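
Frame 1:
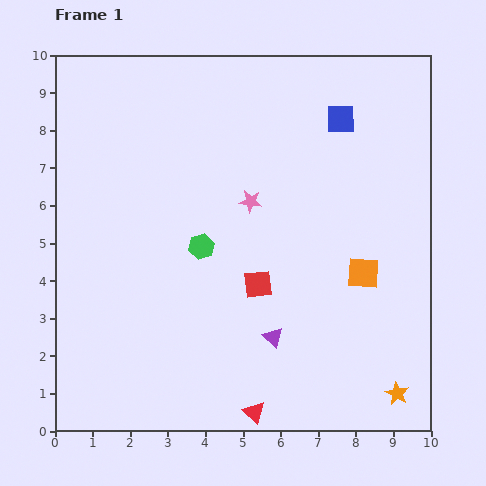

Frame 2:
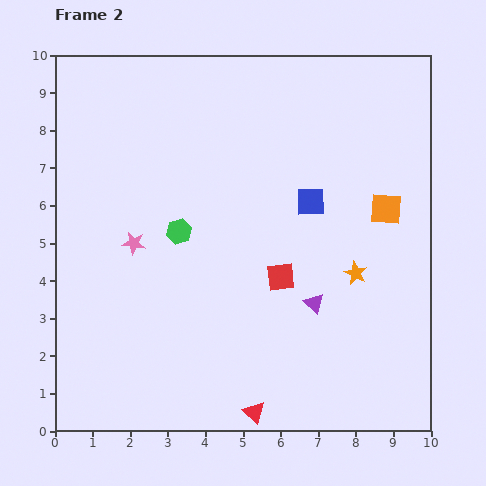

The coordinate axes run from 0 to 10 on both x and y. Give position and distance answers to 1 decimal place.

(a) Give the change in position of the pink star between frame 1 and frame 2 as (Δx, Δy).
(-3.1, -1.1)

The pink star was at (5.2, 6.1) in frame 1 and (2.1, 5.0) in frame 2.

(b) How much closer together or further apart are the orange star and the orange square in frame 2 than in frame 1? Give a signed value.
-1.4

Distance in frame 1: 3.3. Distance in frame 2: 1.9.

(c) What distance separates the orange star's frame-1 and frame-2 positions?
3.4

The orange star moved from (9.1, 1.0) to (8.0, 4.2), a distance of √(1.1² + 3.2²) ≈ 3.4.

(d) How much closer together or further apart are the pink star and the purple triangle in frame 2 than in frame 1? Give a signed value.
+1.5

Distance in frame 1: 3.6. Distance in frame 2: 5.1.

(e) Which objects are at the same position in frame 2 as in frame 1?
the red triangle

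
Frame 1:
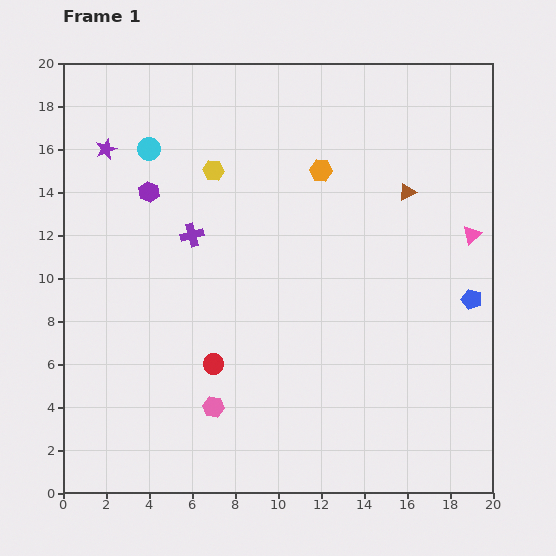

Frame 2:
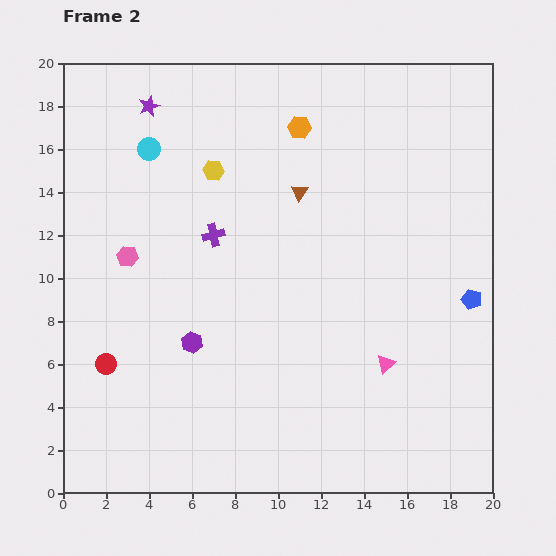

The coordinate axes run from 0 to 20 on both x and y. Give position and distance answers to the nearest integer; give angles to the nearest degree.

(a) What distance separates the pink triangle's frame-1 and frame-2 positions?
7

The pink triangle moved from (19, 12) to (15, 6), a distance of √(4² + 6²) ≈ 7.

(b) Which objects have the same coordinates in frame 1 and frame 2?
the cyan circle, the blue pentagon, the yellow hexagon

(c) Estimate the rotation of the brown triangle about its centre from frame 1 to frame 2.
26° counter-clockwise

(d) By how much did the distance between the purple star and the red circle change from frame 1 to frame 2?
+1

Distance in frame 1: 11. Distance in frame 2: 12.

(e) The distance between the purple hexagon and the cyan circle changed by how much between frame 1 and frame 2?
+7

Distance in frame 1: 2. Distance in frame 2: 9.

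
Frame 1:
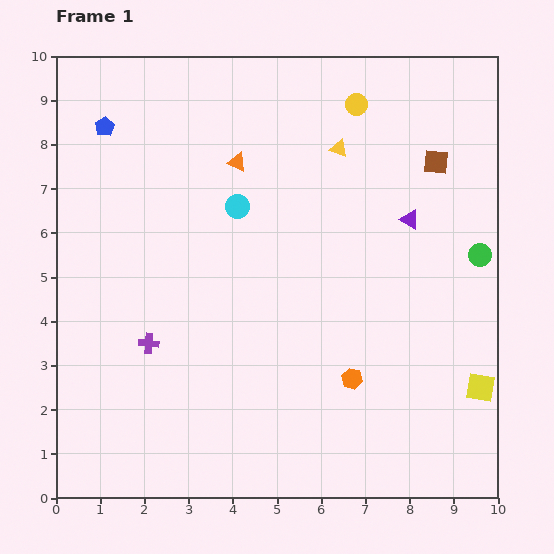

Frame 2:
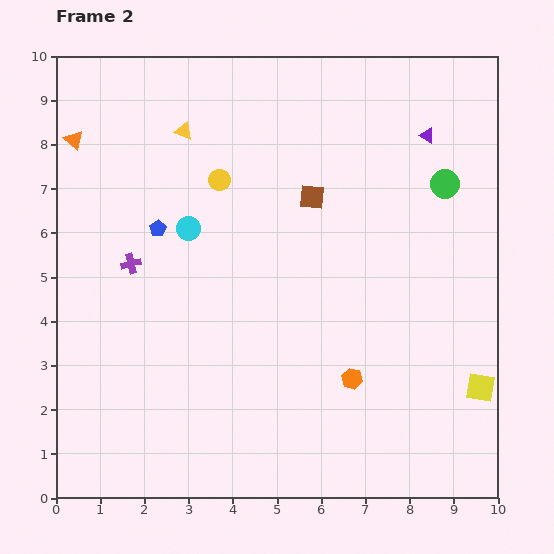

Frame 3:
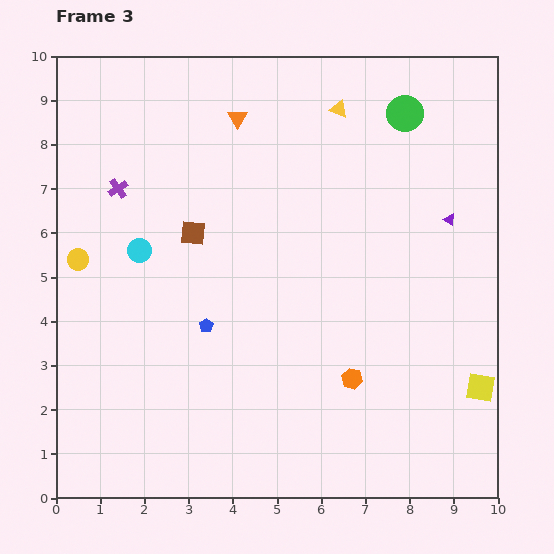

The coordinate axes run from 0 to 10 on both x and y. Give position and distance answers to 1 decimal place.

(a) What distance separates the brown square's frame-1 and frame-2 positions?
2.9

The brown square moved from (8.6, 7.6) to (5.8, 6.8), a distance of √(2.8² + 0.8²) ≈ 2.9.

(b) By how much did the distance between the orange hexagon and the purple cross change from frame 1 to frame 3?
+2.1

Distance in frame 1: 4.7. Distance in frame 3: 6.8.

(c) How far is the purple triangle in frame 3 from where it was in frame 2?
2.0

The purple triangle moved from (8.4, 8.2) to (8.9, 6.3), a distance of √(0.5² + 1.9²) ≈ 2.0.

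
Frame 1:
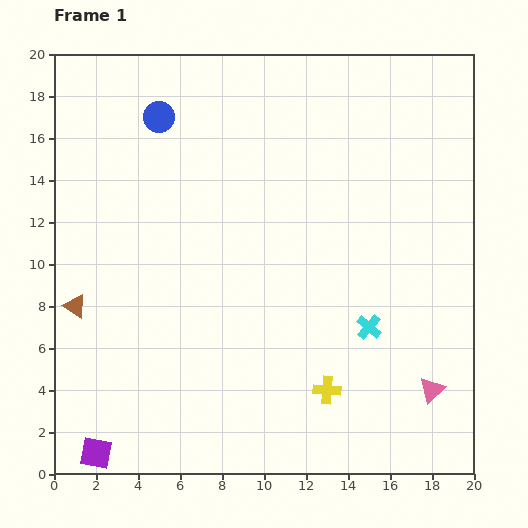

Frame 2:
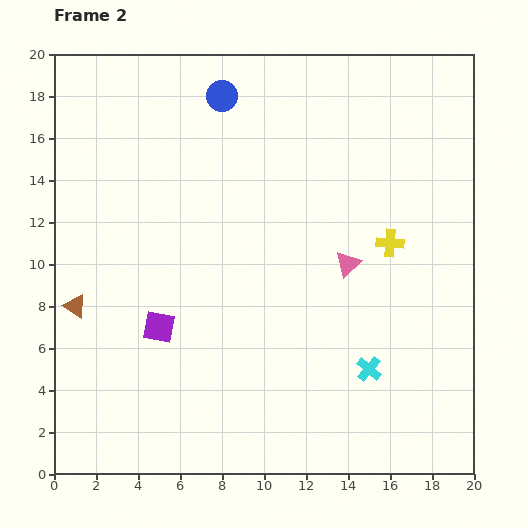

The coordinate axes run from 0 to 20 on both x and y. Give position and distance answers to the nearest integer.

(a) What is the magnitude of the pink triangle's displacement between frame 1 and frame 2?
7

The pink triangle moved from (18, 4) to (14, 10), a distance of √(4² + 6²) ≈ 7.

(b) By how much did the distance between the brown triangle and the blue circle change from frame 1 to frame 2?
+2

Distance in frame 1: 10. Distance in frame 2: 12.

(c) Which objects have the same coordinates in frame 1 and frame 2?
the brown triangle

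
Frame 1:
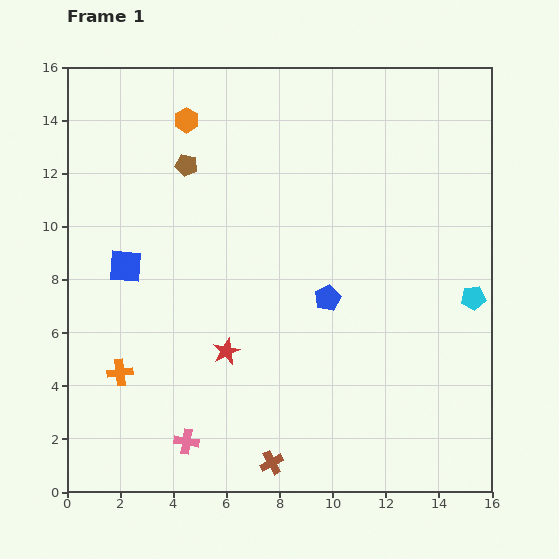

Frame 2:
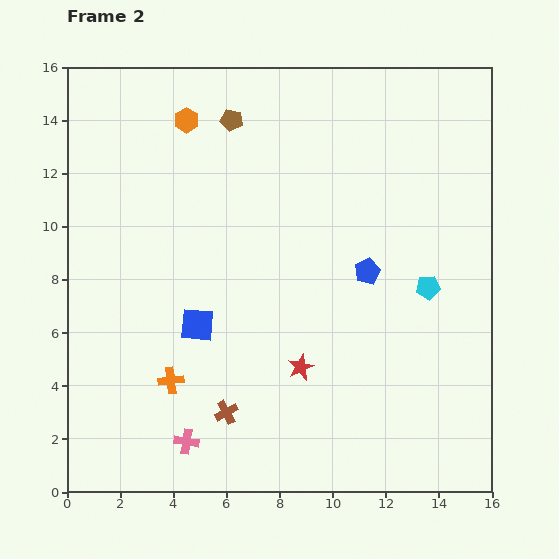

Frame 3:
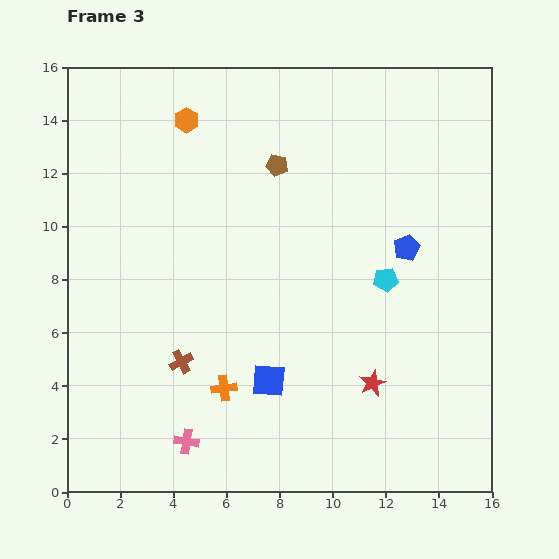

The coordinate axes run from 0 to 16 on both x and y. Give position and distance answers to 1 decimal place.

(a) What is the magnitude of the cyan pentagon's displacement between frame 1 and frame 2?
1.7

The cyan pentagon moved from (15.3, 7.3) to (13.6, 7.7), a distance of √(1.7² + 0.4²) ≈ 1.7.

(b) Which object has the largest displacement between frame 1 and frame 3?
the blue square

(moved 6.9; next 5.6)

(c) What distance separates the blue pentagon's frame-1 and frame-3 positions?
3.6

The blue pentagon moved from (9.8, 7.3) to (12.8, 9.2), a distance of √(3.0² + 1.9²) ≈ 3.6.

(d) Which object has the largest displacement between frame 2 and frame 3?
the blue square

(moved 3.4; next 2.8)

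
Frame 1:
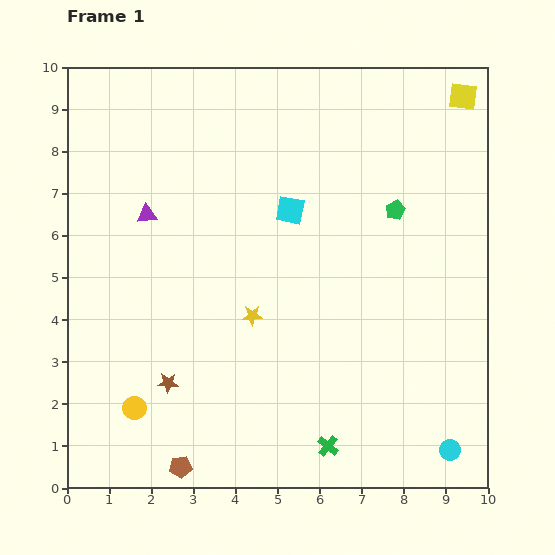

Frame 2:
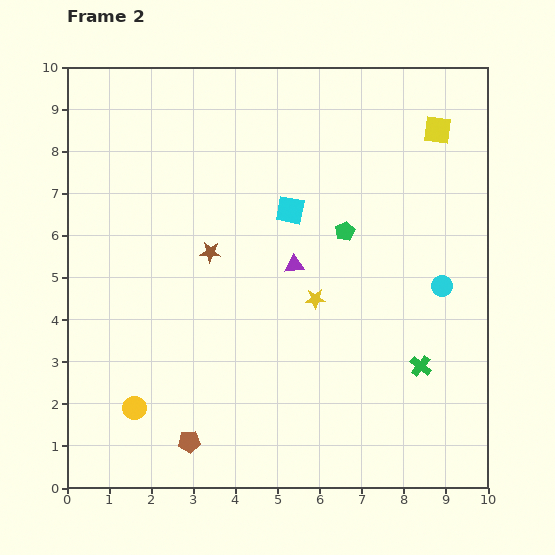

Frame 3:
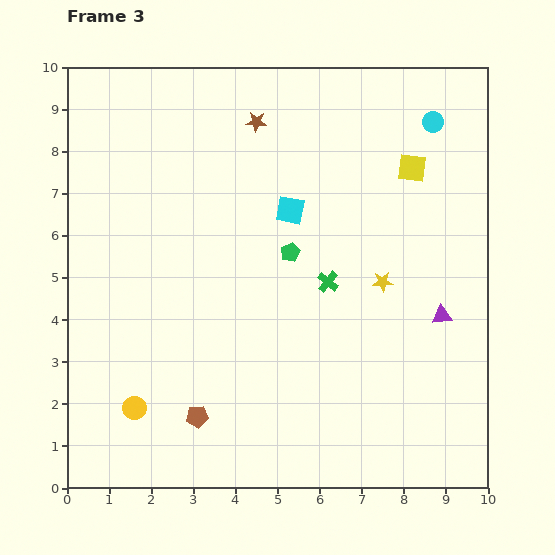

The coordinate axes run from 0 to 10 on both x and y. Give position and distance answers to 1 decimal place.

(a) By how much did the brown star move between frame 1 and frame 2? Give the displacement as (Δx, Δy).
(1.0, 3.1)

The brown star was at (2.4, 2.5) in frame 1 and (3.4, 5.6) in frame 2.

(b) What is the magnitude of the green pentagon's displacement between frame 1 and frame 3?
2.7

The green pentagon moved from (7.8, 6.6) to (5.3, 5.6), a distance of √(2.5² + 1.0²) ≈ 2.7.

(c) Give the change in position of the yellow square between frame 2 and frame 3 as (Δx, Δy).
(-0.6, -0.9)

The yellow square was at (8.8, 8.5) in frame 2 and (8.2, 7.6) in frame 3.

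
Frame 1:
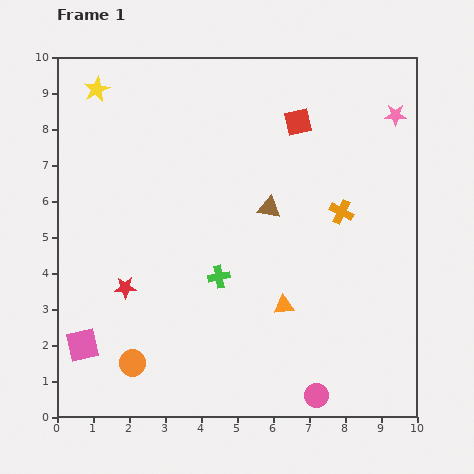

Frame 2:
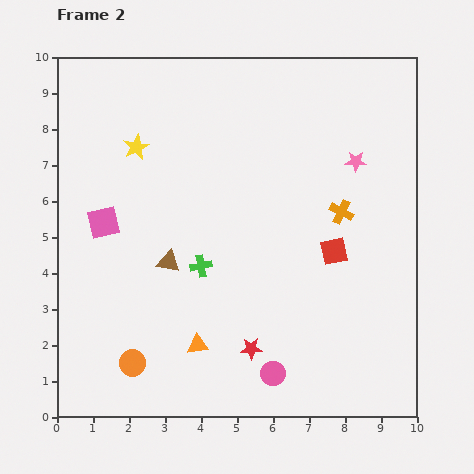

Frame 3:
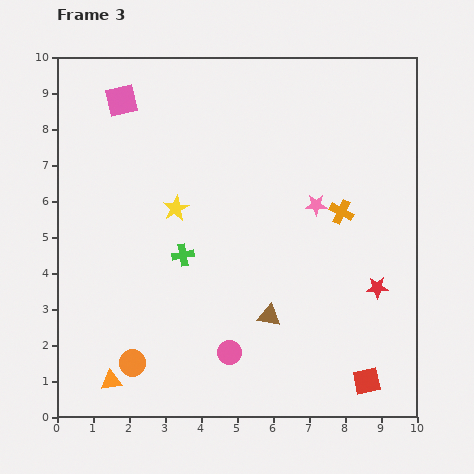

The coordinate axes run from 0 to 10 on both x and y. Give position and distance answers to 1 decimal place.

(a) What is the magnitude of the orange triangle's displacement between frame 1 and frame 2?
2.6

The orange triangle moved from (6.3, 3.1) to (3.9, 2.0), a distance of √(2.4² + 1.1²) ≈ 2.6.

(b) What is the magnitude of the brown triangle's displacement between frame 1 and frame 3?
3.0

The brown triangle moved from (5.9, 5.8) to (5.9, 2.8), a distance of √(0.0² + 3.0²) ≈ 3.0.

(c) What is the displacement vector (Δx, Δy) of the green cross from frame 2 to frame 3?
(-0.5, 0.3)

The green cross was at (4.0, 4.2) in frame 2 and (3.5, 4.5) in frame 3.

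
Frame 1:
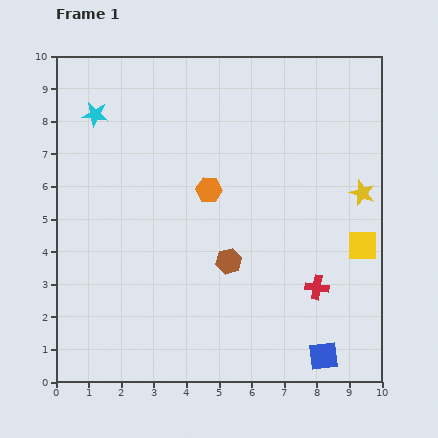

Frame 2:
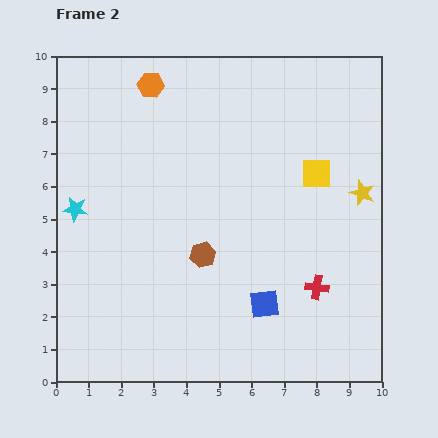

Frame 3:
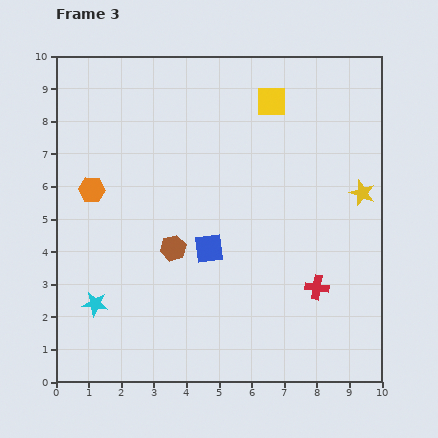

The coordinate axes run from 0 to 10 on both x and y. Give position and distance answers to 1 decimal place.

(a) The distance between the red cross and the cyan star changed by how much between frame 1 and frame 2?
-0.8

Distance in frame 1: 8.6. Distance in frame 2: 7.8.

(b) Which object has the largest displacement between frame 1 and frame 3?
the cyan star

(moved 5.8; next 5.2)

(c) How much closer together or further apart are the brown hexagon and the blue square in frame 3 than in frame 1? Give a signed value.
-3.0

Distance in frame 1: 4.1. Distance in frame 3: 1.1.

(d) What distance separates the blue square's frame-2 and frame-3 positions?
2.4

The blue square moved from (6.4, 2.4) to (4.7, 4.1), a distance of √(1.7² + 1.7²) ≈ 2.4.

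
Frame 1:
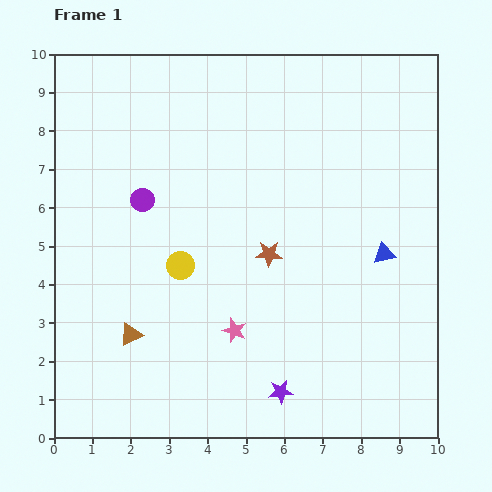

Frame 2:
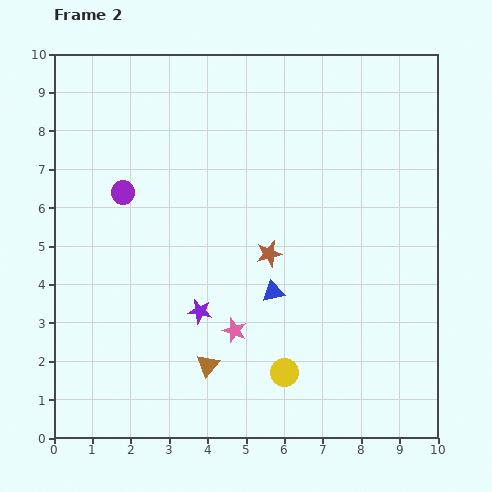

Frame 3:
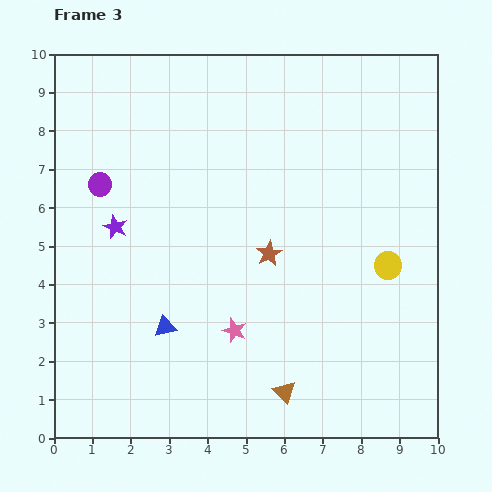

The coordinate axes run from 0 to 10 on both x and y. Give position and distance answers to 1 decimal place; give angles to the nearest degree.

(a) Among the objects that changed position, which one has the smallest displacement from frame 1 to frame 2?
the purple circle

(moved 0.5)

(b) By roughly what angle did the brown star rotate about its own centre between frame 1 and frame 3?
31° counter-clockwise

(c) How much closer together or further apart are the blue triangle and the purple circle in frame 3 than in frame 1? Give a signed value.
-2.4

Distance in frame 1: 6.5. Distance in frame 3: 4.1.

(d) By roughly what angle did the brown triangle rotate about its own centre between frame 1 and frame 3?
48° counter-clockwise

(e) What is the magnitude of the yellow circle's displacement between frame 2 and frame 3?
3.9

The yellow circle moved from (6.0, 1.7) to (8.7, 4.5), a distance of √(2.7² + 2.8²) ≈ 3.9.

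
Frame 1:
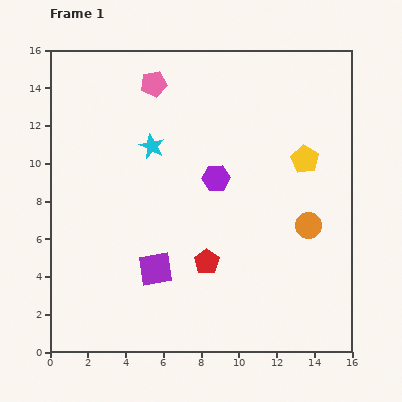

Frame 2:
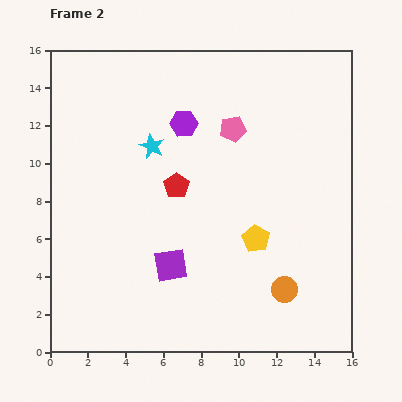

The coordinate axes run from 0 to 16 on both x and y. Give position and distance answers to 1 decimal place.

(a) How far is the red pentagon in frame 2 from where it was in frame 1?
4.3

The red pentagon moved from (8.3, 4.8) to (6.7, 8.8), a distance of √(1.6² + 4.0²) ≈ 4.3.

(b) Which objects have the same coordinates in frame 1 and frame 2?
the cyan star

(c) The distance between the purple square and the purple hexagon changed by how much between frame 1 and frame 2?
+1.7

Distance in frame 1: 5.8. Distance in frame 2: 7.5.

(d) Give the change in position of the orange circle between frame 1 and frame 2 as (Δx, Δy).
(-1.3, -3.4)

The orange circle was at (13.7, 6.7) in frame 1 and (12.4, 3.3) in frame 2.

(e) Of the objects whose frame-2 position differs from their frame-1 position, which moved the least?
the purple square

(moved 0.8)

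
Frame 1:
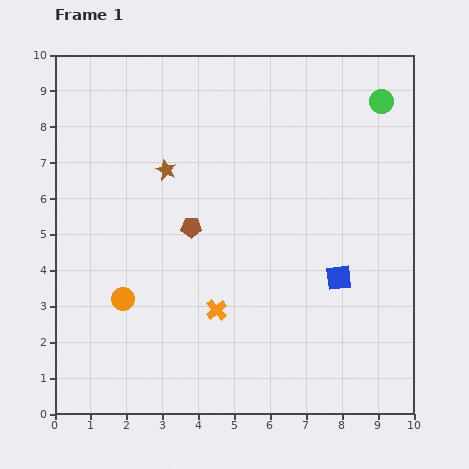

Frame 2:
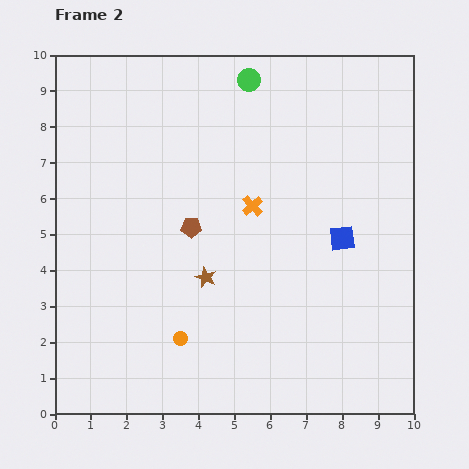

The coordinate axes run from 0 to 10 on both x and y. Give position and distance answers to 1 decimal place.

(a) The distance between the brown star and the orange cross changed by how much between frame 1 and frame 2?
-1.7

Distance in frame 1: 4.1. Distance in frame 2: 2.4.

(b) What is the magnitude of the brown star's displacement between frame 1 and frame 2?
3.2

The brown star moved from (3.1, 6.8) to (4.2, 3.8), a distance of √(1.1² + 3.0²) ≈ 3.2.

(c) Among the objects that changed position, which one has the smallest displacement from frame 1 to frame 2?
the blue square

(moved 1.1)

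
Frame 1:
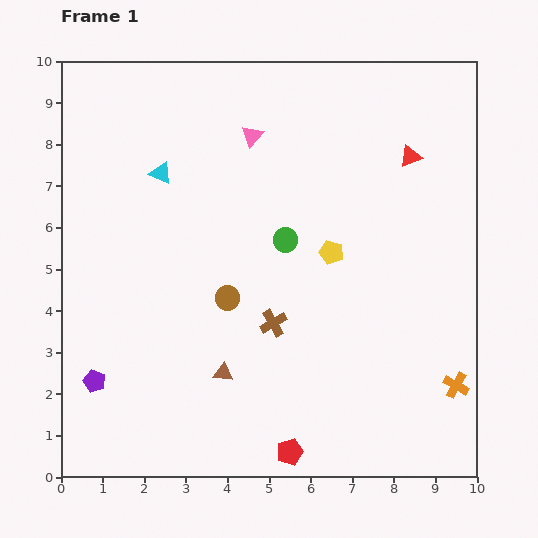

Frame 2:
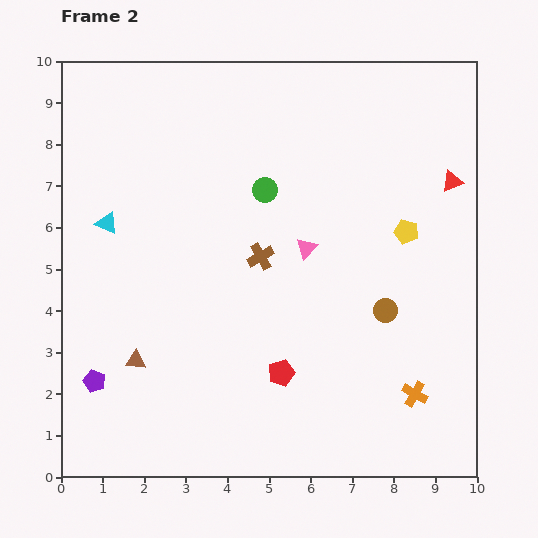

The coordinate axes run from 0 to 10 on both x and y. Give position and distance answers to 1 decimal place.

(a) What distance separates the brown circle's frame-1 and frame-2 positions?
3.8

The brown circle moved from (4.0, 4.3) to (7.8, 4.0), a distance of √(3.8² + 0.3²) ≈ 3.8.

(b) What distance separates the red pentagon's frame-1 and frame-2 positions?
1.9

The red pentagon moved from (5.5, 0.6) to (5.3, 2.5), a distance of √(0.2² + 1.9²) ≈ 1.9.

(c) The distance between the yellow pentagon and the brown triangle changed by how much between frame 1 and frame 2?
+3.3

Distance in frame 1: 3.9. Distance in frame 2: 7.2.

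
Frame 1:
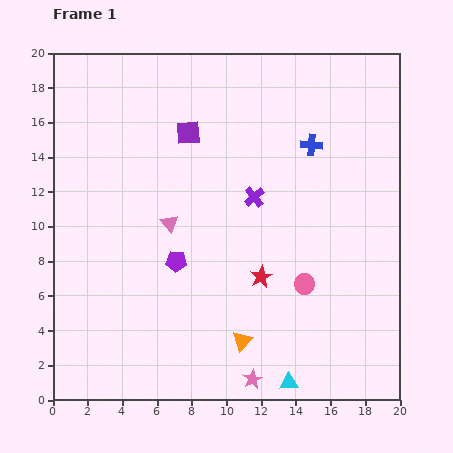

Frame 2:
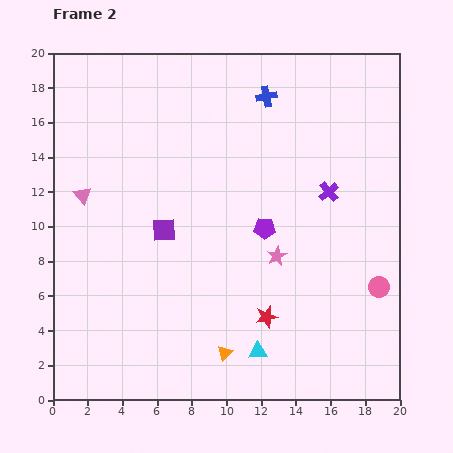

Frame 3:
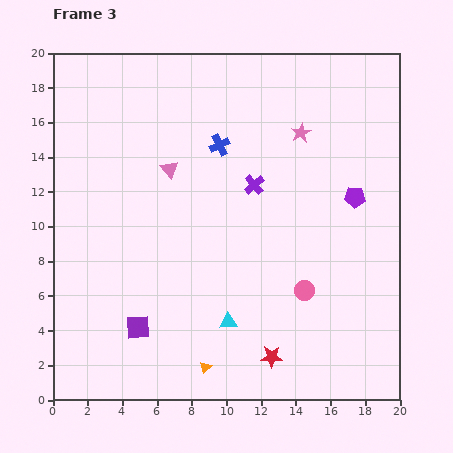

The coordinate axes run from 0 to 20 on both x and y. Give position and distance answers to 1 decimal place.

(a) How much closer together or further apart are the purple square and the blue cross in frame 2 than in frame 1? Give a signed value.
+2.6

Distance in frame 1: 7.1. Distance in frame 2: 9.7.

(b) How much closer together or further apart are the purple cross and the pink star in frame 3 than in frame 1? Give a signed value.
-6.5

Distance in frame 1: 10.5. Distance in frame 3: 4.0.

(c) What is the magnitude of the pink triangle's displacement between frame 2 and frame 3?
5.2

The pink triangle moved from (1.7, 11.8) to (6.7, 13.3), a distance of √(5.0² + 1.5²) ≈ 5.2.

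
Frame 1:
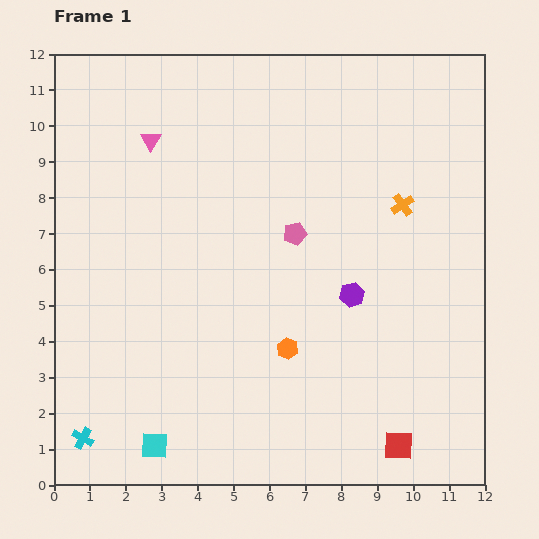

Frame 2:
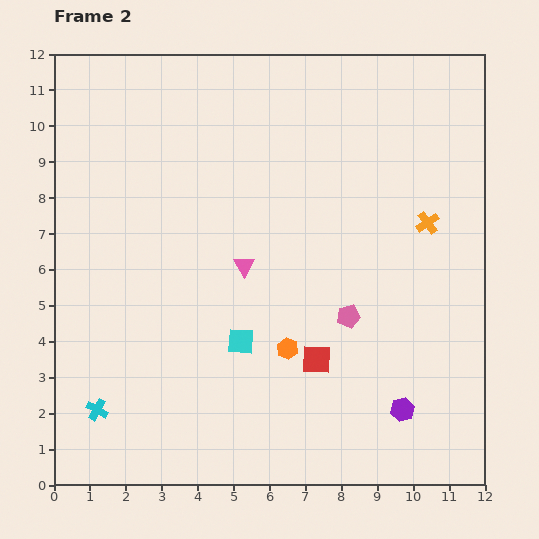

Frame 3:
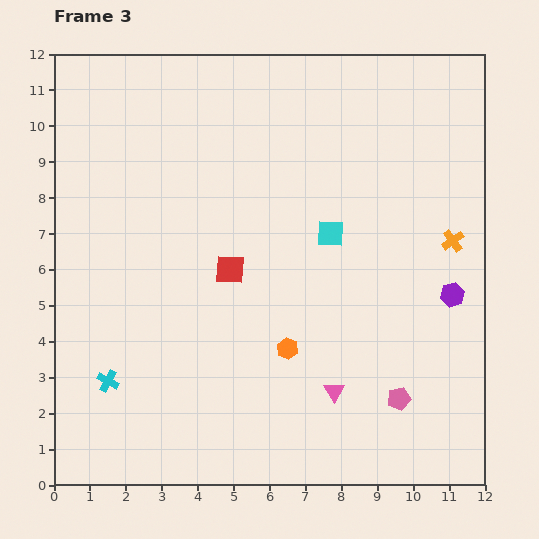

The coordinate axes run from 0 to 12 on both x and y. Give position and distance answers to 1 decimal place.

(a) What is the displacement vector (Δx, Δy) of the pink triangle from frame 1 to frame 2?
(2.6, -3.5)

The pink triangle was at (2.7, 9.6) in frame 1 and (5.3, 6.1) in frame 2.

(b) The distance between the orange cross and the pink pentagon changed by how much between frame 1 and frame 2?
+0.3

Distance in frame 1: 3.1. Distance in frame 2: 3.4.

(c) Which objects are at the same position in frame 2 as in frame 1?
the orange hexagon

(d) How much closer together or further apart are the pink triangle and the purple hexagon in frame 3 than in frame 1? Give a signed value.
-2.8

Distance in frame 1: 7.1. Distance in frame 3: 4.3.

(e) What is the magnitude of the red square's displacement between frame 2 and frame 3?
3.5

The red square moved from (7.3, 3.5) to (4.9, 6.0), a distance of √(2.4² + 2.5²) ≈ 3.5.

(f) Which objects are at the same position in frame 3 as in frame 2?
the orange hexagon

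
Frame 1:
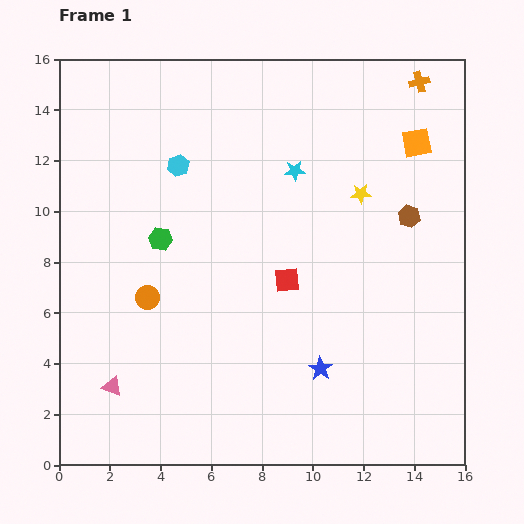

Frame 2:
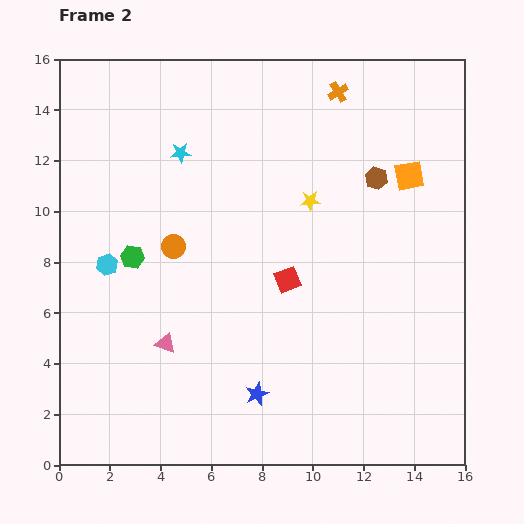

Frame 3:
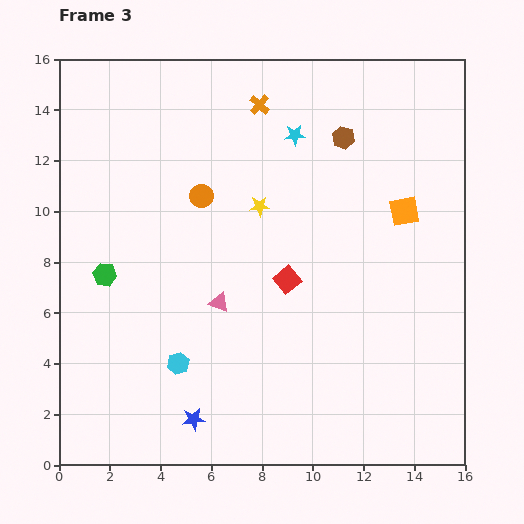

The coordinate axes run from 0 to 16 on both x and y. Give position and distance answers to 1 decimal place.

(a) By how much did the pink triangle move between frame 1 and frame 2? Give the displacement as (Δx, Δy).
(2.1, 1.7)

The pink triangle was at (2.1, 3.1) in frame 1 and (4.2, 4.8) in frame 2.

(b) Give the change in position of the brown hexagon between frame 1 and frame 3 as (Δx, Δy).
(-2.6, 3.1)

The brown hexagon was at (13.8, 9.8) in frame 1 and (11.2, 12.9) in frame 3.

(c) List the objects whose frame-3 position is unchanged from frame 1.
the red square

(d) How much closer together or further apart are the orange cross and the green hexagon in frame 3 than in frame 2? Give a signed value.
-1.3

Distance in frame 2: 10.4. Distance in frame 3: 9.1.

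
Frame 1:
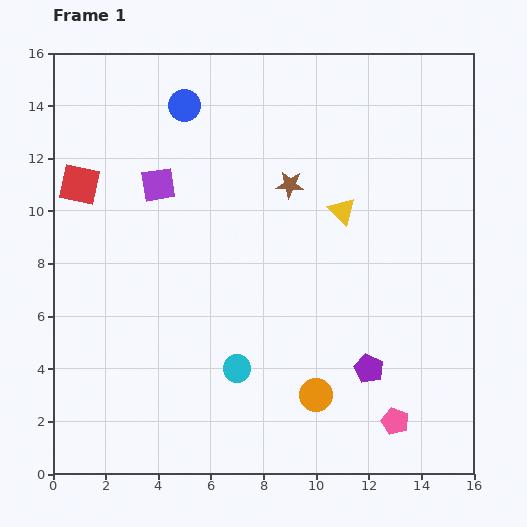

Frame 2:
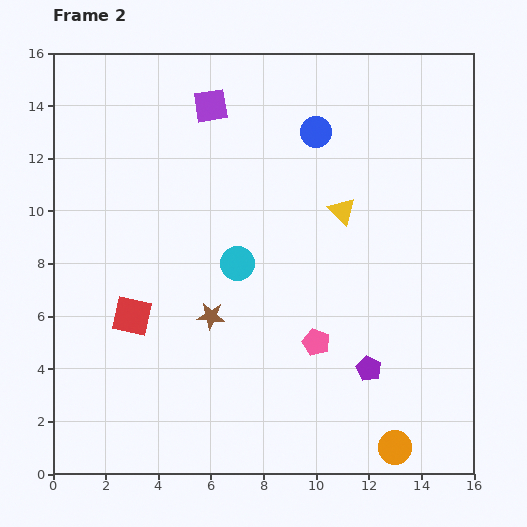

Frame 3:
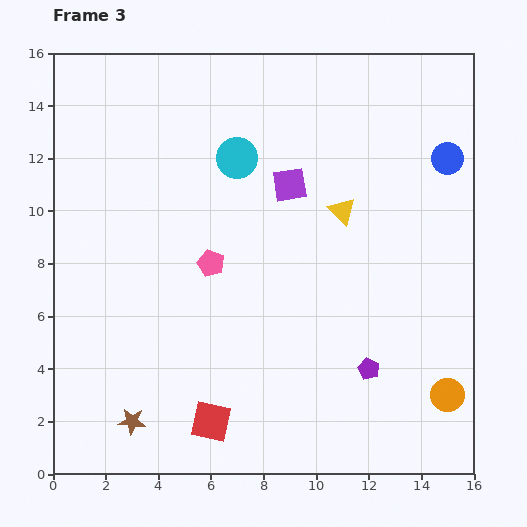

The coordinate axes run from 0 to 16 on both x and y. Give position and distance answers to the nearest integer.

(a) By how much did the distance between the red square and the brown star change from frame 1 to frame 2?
-5

Distance in frame 1: 8. Distance in frame 2: 3.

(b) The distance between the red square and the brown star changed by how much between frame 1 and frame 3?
-5

Distance in frame 1: 8. Distance in frame 3: 3.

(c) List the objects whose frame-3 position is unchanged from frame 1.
the purple pentagon, the yellow triangle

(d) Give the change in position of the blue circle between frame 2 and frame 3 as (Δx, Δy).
(5, -1)

The blue circle was at (10, 13) in frame 2 and (15, 12) in frame 3.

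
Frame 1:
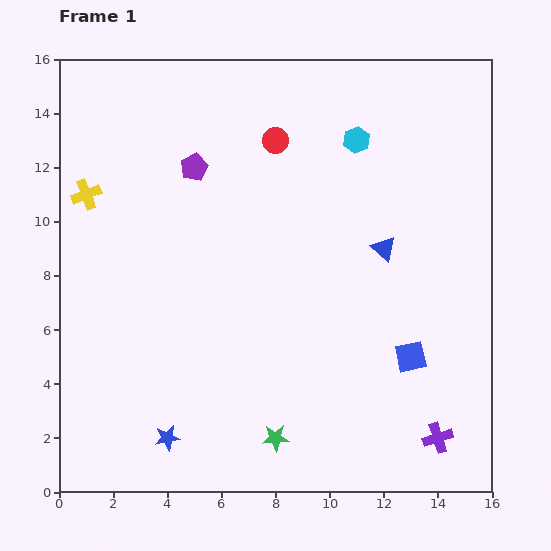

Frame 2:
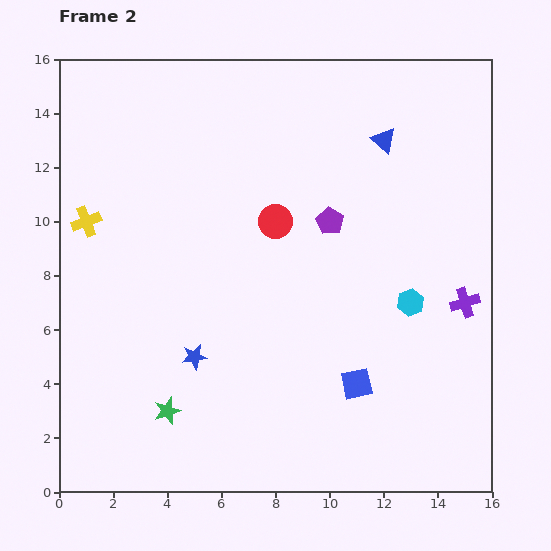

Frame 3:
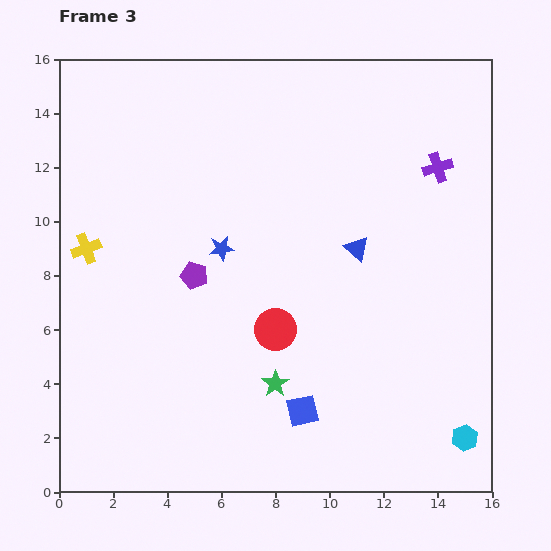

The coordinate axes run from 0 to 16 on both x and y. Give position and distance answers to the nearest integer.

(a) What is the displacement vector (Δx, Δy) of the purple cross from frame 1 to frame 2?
(1, 5)

The purple cross was at (14, 2) in frame 1 and (15, 7) in frame 2.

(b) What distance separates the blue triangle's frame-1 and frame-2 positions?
4

The blue triangle moved from (12, 9) to (12, 13), a distance of √(0² + 4²) ≈ 4.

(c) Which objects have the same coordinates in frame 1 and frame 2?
none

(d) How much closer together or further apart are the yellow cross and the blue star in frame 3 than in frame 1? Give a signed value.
-4

Distance in frame 1: 9. Distance in frame 3: 5.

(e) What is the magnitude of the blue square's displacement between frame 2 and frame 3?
2

The blue square moved from (11, 4) to (9, 3), a distance of √(2² + 1²) ≈ 2.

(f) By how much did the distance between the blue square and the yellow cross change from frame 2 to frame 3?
-2

Distance in frame 2: 12. Distance in frame 3: 10.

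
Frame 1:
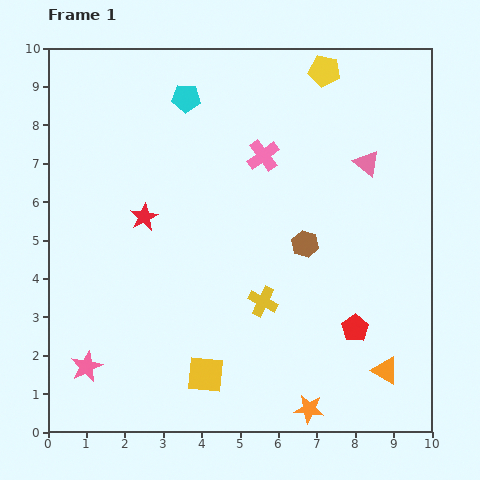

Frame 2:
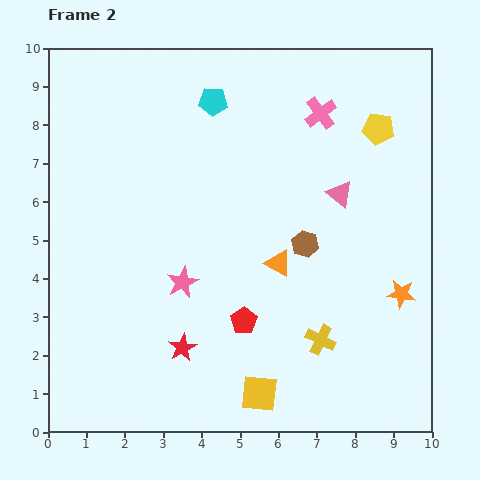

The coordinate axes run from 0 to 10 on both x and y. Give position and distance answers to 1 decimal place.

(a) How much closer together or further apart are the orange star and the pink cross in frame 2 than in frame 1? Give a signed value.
-1.6

Distance in frame 1: 6.7. Distance in frame 2: 5.1.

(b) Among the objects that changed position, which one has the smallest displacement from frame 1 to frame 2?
the cyan pentagon

(moved 0.7)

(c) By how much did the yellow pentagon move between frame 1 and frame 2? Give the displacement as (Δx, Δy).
(1.4, -1.5)

The yellow pentagon was at (7.2, 9.4) in frame 1 and (8.6, 7.9) in frame 2.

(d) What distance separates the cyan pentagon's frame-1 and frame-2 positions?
0.7

The cyan pentagon moved from (3.6, 8.7) to (4.3, 8.6), a distance of √(0.7² + 0.1²) ≈ 0.7.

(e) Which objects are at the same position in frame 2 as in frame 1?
the brown hexagon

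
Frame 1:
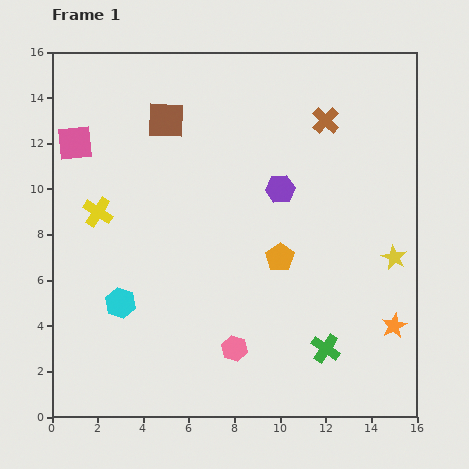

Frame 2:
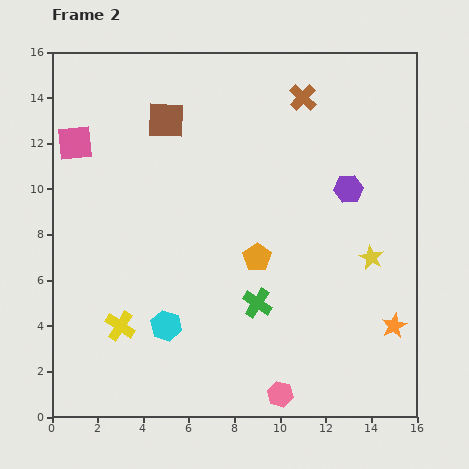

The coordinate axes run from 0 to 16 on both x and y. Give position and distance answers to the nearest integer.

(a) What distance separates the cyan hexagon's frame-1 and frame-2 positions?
2

The cyan hexagon moved from (3, 5) to (5, 4), a distance of √(2² + 1²) ≈ 2.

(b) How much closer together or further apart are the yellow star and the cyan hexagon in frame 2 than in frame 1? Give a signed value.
-3

Distance in frame 1: 12. Distance in frame 2: 9.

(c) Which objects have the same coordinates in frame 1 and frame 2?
the brown square, the pink square, the orange star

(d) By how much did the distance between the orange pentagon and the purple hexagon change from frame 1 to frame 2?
+2

Distance in frame 1: 3. Distance in frame 2: 5.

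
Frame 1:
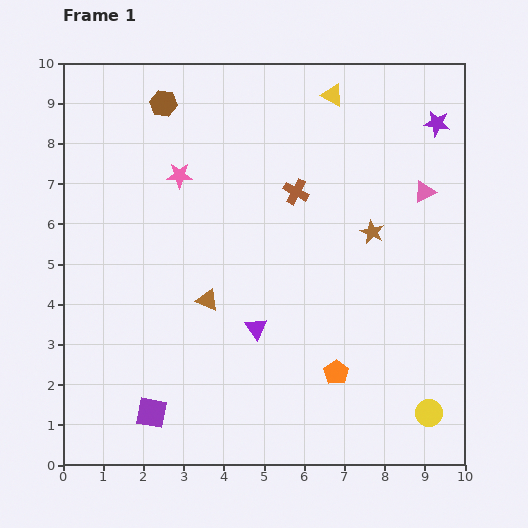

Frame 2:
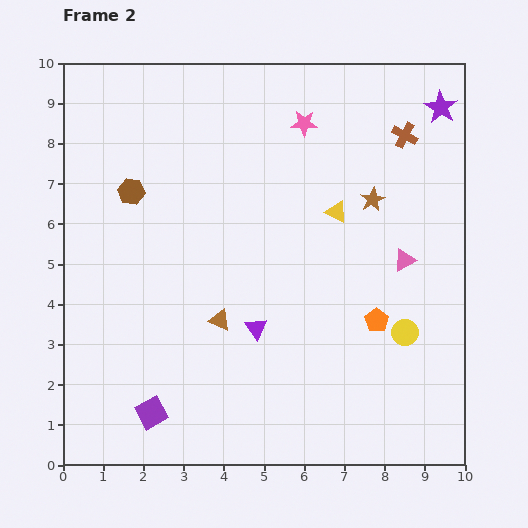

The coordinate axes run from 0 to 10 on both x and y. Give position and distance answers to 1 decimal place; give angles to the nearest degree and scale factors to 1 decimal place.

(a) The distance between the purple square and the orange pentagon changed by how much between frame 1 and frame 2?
+1.4

Distance in frame 1: 4.7. Distance in frame 2: 6.1.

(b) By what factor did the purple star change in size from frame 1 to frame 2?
1.3×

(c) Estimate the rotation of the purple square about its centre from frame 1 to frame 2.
38° counter-clockwise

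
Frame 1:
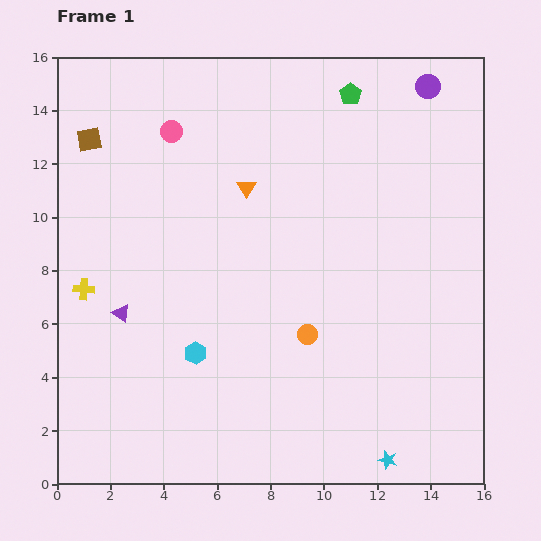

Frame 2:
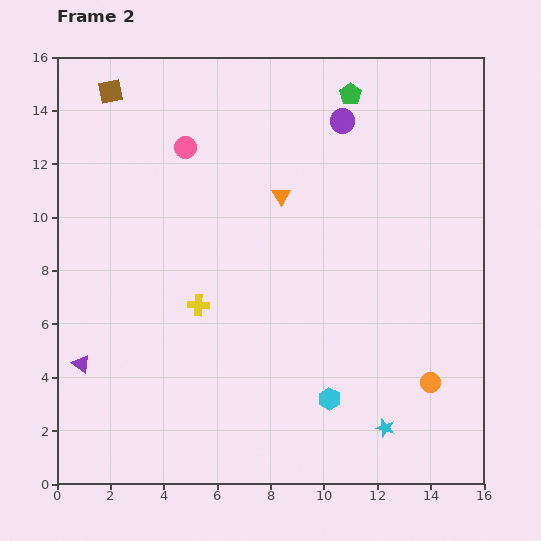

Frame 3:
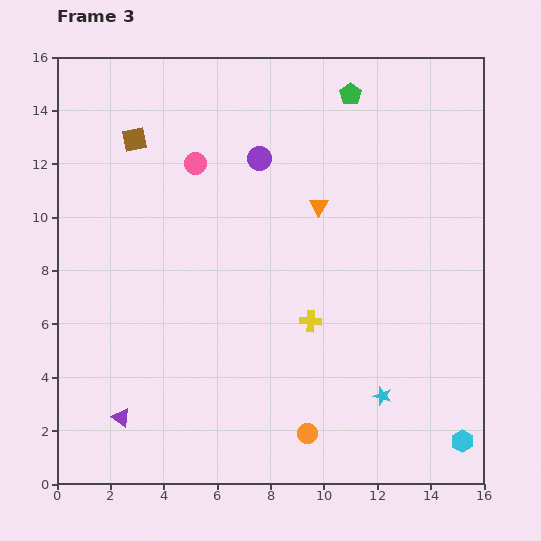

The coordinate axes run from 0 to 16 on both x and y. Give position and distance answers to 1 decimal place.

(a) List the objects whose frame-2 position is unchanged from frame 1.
the green pentagon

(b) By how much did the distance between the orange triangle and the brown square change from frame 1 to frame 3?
+1.1

Distance in frame 1: 6.2. Distance in frame 3: 7.3.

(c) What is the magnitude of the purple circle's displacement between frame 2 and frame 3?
3.4

The purple circle moved from (10.7, 13.6) to (7.6, 12.2), a distance of √(3.1² + 1.4²) ≈ 3.4.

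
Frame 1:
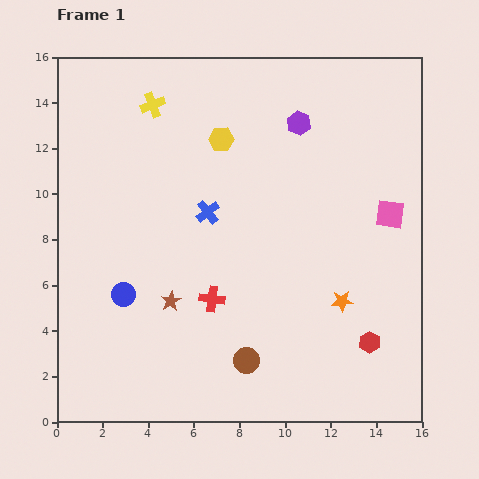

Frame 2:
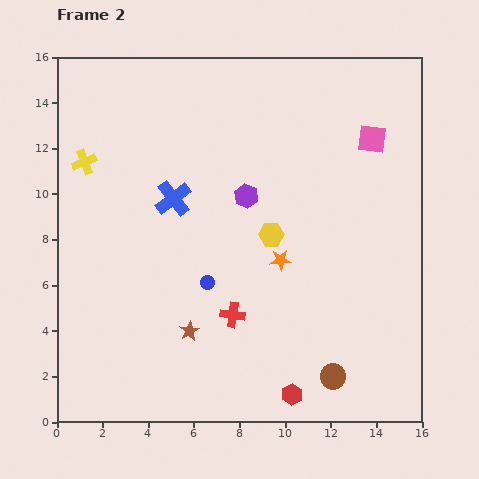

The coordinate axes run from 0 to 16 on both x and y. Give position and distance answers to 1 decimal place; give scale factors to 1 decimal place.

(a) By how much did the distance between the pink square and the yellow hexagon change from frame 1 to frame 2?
-2.0

Distance in frame 1: 8.1. Distance in frame 2: 6.1.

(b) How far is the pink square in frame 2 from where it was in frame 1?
3.4

The pink square moved from (14.6, 9.1) to (13.8, 12.4), a distance of √(0.8² + 3.3²) ≈ 3.4.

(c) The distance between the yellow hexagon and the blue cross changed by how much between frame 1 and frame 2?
+1.3

Distance in frame 1: 3.3. Distance in frame 2: 4.6.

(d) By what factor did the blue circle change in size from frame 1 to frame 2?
0.6×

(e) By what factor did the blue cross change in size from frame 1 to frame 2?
1.5×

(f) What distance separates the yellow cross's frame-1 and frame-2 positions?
3.9

The yellow cross moved from (4.2, 13.9) to (1.2, 11.4), a distance of √(3.0² + 2.5²) ≈ 3.9.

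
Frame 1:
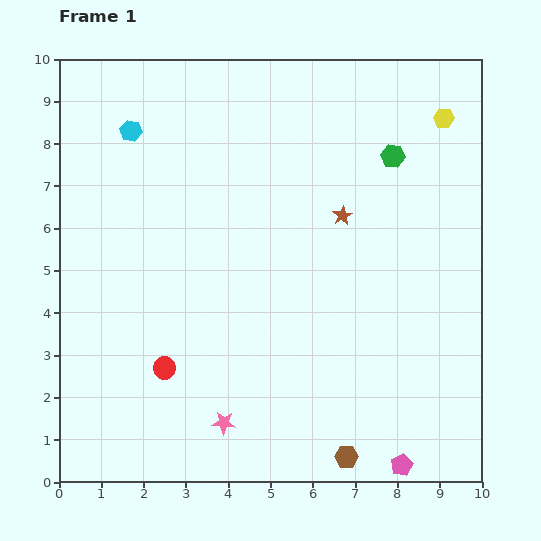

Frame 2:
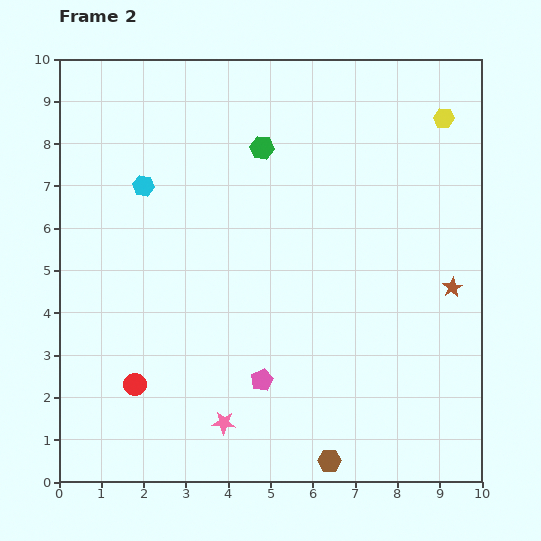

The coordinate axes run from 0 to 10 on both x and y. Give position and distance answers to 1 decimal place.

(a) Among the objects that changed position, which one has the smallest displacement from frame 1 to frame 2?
the brown hexagon

(moved 0.4)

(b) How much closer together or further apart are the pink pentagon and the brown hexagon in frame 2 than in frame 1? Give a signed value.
+1.2

Distance in frame 1: 1.3. Distance in frame 2: 2.5.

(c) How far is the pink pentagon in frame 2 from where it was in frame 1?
3.9

The pink pentagon moved from (8.1, 0.4) to (4.8, 2.4), a distance of √(3.3² + 2.0²) ≈ 3.9.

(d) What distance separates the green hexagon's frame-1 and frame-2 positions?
3.1

The green hexagon moved from (7.9, 7.7) to (4.8, 7.9), a distance of √(3.1² + 0.2²) ≈ 3.1.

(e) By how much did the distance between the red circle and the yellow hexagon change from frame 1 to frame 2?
+0.7

Distance in frame 1: 8.9. Distance in frame 2: 9.6.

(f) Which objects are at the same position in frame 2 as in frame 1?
the pink star, the yellow hexagon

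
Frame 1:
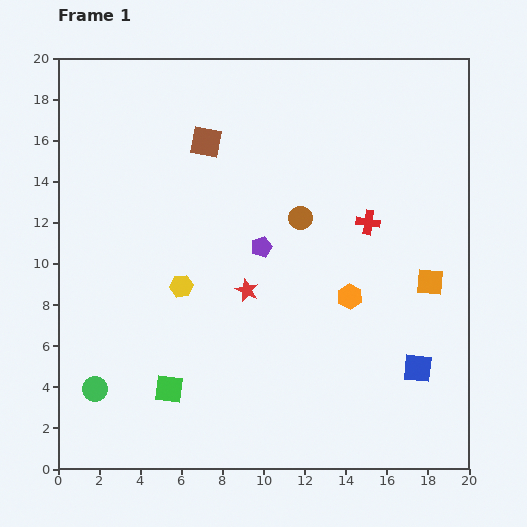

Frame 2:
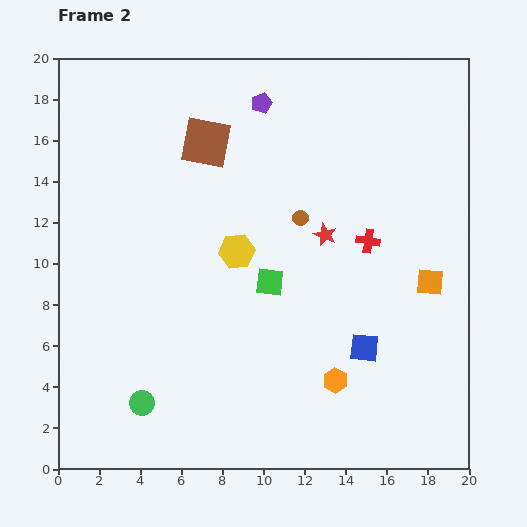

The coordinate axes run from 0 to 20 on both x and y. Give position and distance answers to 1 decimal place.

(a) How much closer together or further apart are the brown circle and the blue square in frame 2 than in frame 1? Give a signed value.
-2.3

Distance in frame 1: 9.3. Distance in frame 2: 7.0.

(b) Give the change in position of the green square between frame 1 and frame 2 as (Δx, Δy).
(4.9, 5.2)

The green square was at (5.4, 3.9) in frame 1 and (10.3, 9.1) in frame 2.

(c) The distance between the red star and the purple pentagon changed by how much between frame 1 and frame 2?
+4.9

Distance in frame 1: 2.2. Distance in frame 2: 7.1.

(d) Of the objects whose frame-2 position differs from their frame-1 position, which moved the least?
the red cross

(moved 0.9)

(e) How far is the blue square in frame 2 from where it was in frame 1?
2.8

The blue square moved from (17.5, 4.9) to (14.9, 5.9), a distance of √(2.6² + 1.0²) ≈ 2.8.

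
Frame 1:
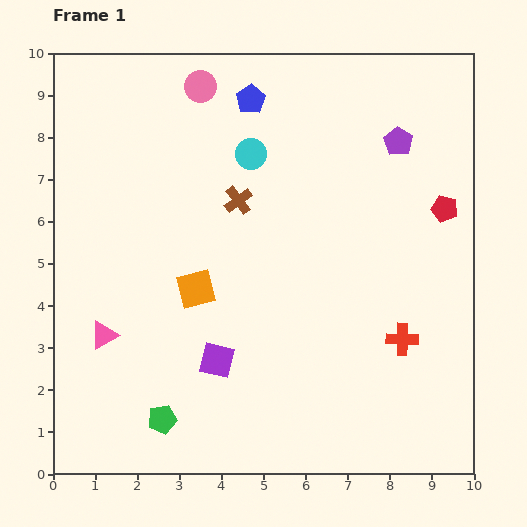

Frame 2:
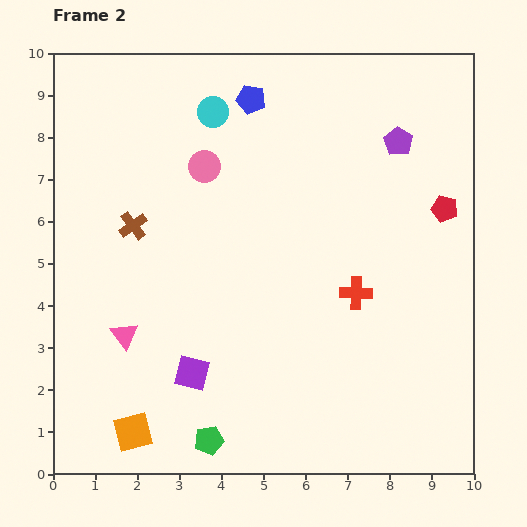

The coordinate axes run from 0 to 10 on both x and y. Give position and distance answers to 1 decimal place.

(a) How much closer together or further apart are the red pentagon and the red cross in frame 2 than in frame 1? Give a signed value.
-0.4

Distance in frame 1: 3.3. Distance in frame 2: 2.9.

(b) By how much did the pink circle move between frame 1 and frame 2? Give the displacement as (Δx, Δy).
(0.1, -1.9)

The pink circle was at (3.5, 9.2) in frame 1 and (3.6, 7.3) in frame 2.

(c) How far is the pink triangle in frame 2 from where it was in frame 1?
0.5

The pink triangle moved from (1.2, 3.3) to (1.7, 3.3), a distance of √(0.5² + 0.0²) ≈ 0.5.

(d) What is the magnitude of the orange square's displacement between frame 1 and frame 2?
3.7

The orange square moved from (3.4, 4.4) to (1.9, 1.0), a distance of √(1.5² + 3.4²) ≈ 3.7.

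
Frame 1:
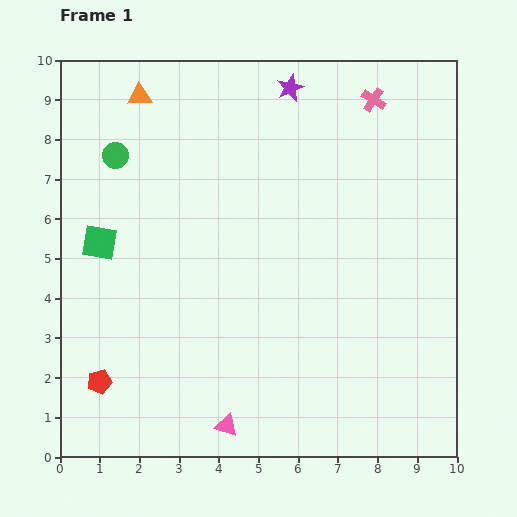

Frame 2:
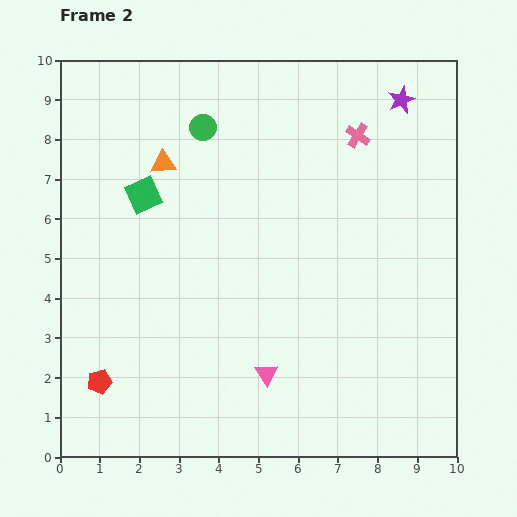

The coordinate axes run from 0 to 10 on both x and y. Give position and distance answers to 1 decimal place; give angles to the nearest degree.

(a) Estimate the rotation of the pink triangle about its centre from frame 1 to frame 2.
39° clockwise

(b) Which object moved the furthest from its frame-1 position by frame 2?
the purple star

(moved 2.8; next 2.3)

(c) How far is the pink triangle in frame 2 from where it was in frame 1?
1.6

The pink triangle moved from (4.2, 0.8) to (5.2, 2.1), a distance of √(1.0² + 1.3²) ≈ 1.6.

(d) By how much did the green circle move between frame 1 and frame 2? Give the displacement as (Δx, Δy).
(2.2, 0.7)

The green circle was at (1.4, 7.6) in frame 1 and (3.6, 8.3) in frame 2.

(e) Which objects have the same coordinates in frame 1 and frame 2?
the red pentagon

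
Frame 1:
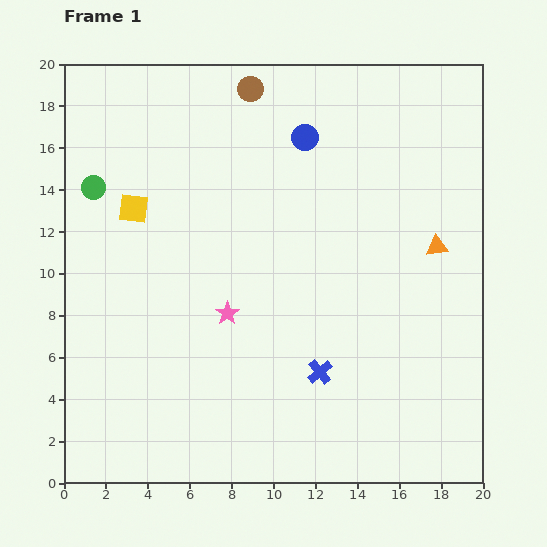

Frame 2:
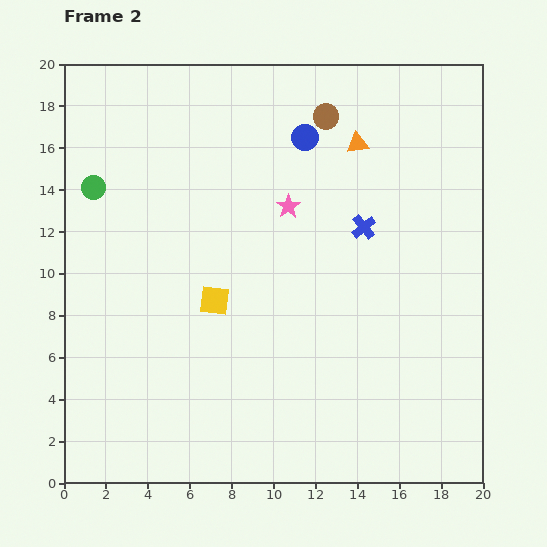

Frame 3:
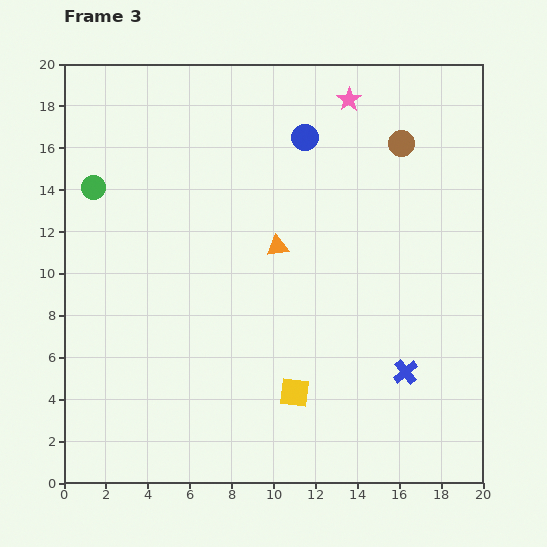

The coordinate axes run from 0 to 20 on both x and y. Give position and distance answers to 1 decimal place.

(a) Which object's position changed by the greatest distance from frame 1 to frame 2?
the blue cross

(moved 7.2; next 6.2)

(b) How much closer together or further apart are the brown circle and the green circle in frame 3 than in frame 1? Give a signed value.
+5.9

Distance in frame 1: 8.9. Distance in frame 3: 14.8.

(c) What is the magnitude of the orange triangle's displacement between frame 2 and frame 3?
6.2

The orange triangle moved from (14.0, 16.2) to (10.2, 11.3), a distance of √(3.8² + 4.9²) ≈ 6.2.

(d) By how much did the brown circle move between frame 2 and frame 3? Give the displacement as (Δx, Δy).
(3.6, -1.3)

The brown circle was at (12.5, 17.5) in frame 2 and (16.1, 16.2) in frame 3.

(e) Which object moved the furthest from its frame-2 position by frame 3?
the blue cross

(moved 7.2; next 6.2)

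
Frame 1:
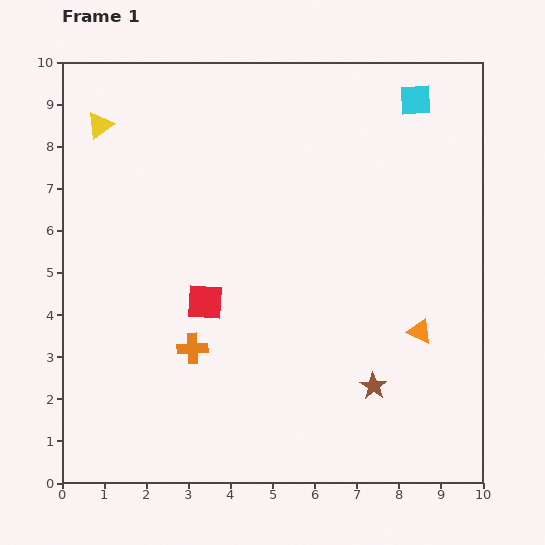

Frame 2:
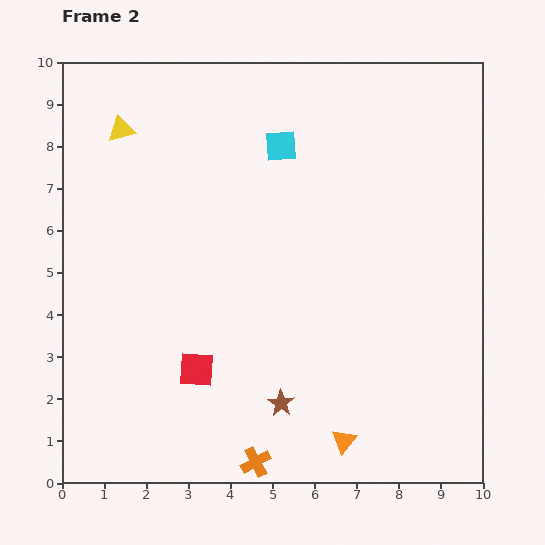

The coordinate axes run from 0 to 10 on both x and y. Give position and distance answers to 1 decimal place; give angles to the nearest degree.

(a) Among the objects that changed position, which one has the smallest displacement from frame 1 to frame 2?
the yellow triangle

(moved 0.5)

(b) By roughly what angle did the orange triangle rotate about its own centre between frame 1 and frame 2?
45° clockwise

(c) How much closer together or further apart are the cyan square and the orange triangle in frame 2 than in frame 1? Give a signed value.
+1.7

Distance in frame 1: 5.5. Distance in frame 2: 7.2.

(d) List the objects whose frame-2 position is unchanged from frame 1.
none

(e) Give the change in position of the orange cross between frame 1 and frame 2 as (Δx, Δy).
(1.5, -2.7)

The orange cross was at (3.1, 3.2) in frame 1 and (4.6, 0.5) in frame 2.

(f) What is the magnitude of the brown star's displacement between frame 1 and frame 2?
2.2

The brown star moved from (7.4, 2.3) to (5.2, 1.9), a distance of √(2.2² + 0.4²) ≈ 2.2.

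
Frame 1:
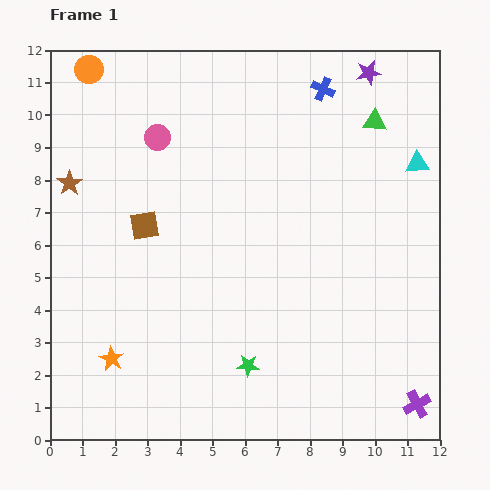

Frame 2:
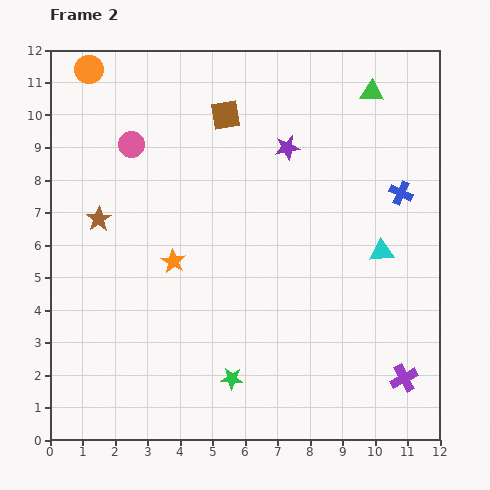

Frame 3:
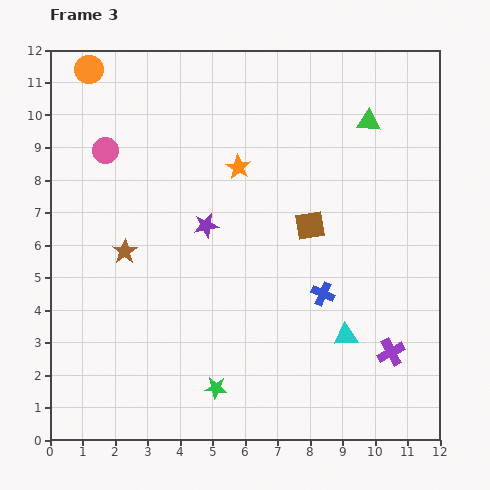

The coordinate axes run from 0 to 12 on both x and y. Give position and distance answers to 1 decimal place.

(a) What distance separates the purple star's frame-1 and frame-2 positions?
3.4

The purple star moved from (9.8, 11.3) to (7.3, 9.0), a distance of √(2.5² + 2.3²) ≈ 3.4.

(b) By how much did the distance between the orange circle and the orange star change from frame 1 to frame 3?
-3.4

Distance in frame 1: 8.9. Distance in frame 3: 5.5.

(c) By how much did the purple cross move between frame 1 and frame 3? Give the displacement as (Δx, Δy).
(-0.8, 1.6)

The purple cross was at (11.3, 1.1) in frame 1 and (10.5, 2.7) in frame 3.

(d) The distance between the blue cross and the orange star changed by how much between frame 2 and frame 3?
-2.6

Distance in frame 2: 7.3. Distance in frame 3: 4.7.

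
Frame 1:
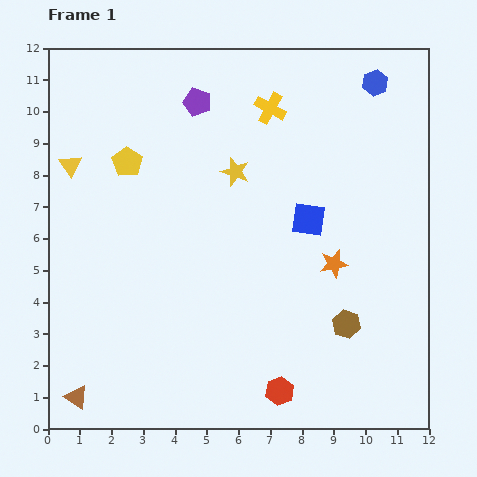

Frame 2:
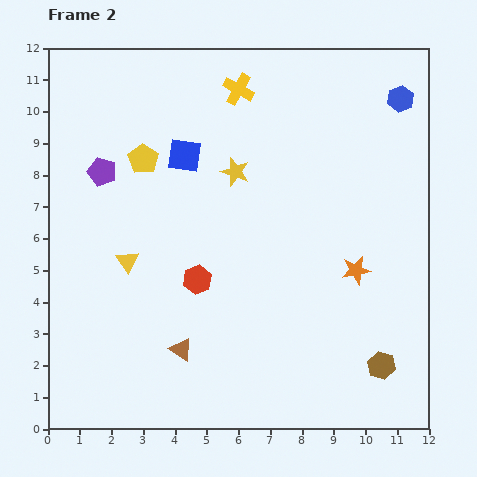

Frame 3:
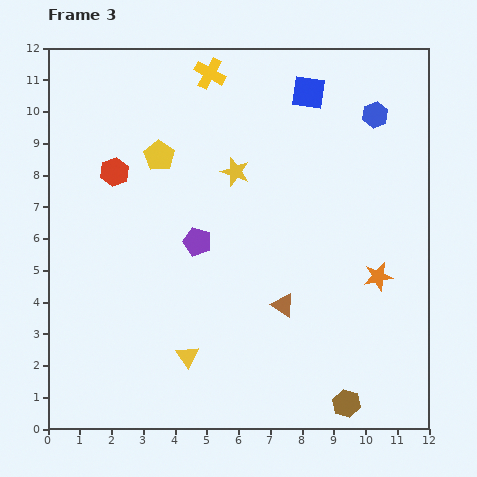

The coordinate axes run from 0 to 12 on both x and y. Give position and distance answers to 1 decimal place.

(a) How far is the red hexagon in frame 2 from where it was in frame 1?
4.4

The red hexagon moved from (7.3, 1.2) to (4.7, 4.7), a distance of √(2.6² + 3.5²) ≈ 4.4.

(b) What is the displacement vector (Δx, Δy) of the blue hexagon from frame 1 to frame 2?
(0.8, -0.5)

The blue hexagon was at (10.3, 10.9) in frame 1 and (11.1, 10.4) in frame 2.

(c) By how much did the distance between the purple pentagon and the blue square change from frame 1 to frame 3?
+0.8

Distance in frame 1: 5.1. Distance in frame 3: 5.9.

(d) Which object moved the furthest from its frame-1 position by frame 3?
the red hexagon

(moved 8.6; next 7.1)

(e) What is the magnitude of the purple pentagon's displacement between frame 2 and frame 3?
3.7

The purple pentagon moved from (1.7, 8.1) to (4.7, 5.9), a distance of √(3.0² + 2.2²) ≈ 3.7.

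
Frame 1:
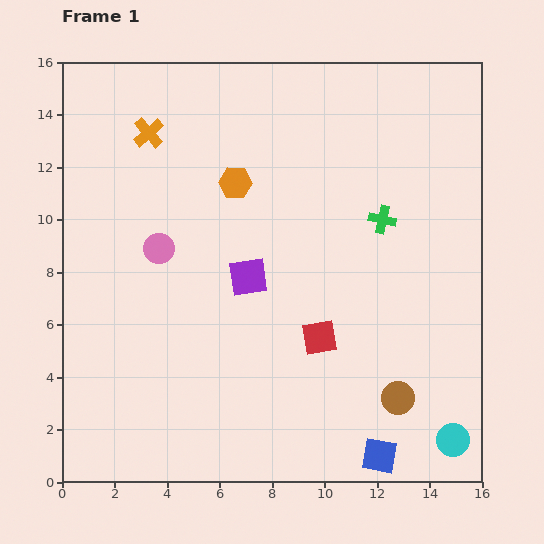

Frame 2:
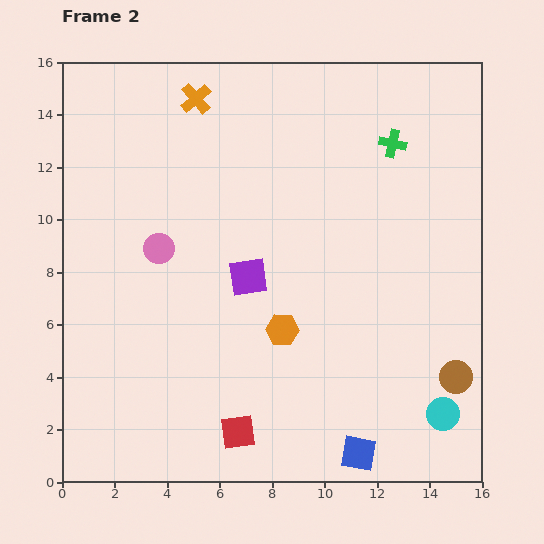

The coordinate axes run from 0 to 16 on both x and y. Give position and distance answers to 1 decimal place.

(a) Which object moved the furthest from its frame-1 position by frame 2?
the orange hexagon

(moved 5.9; next 4.8)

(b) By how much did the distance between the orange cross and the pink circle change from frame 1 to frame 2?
+1.5

Distance in frame 1: 4.4. Distance in frame 2: 5.9.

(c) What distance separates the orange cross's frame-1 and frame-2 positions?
2.2

The orange cross moved from (3.3, 13.3) to (5.1, 14.6), a distance of √(1.8² + 1.3²) ≈ 2.2.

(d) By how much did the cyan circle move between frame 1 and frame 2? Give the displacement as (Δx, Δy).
(-0.4, 1.0)

The cyan circle was at (14.9, 1.6) in frame 1 and (14.5, 2.6) in frame 2.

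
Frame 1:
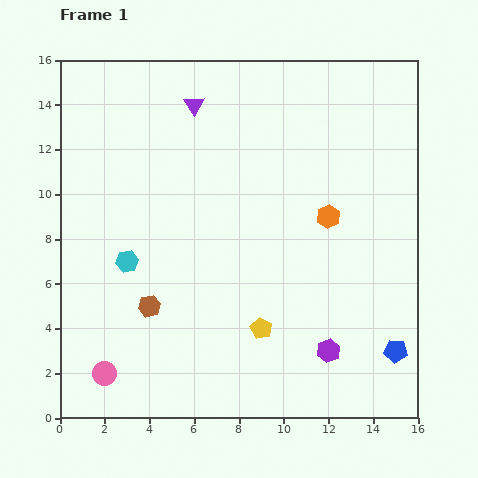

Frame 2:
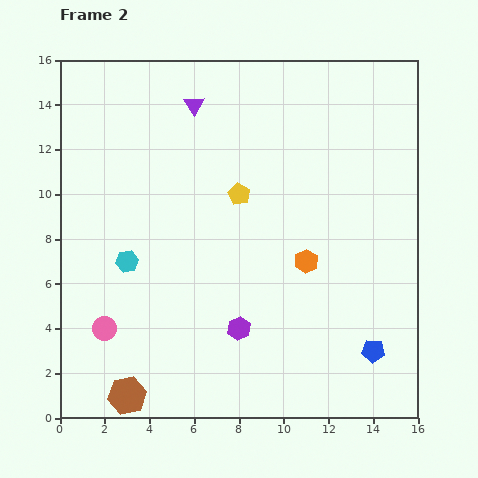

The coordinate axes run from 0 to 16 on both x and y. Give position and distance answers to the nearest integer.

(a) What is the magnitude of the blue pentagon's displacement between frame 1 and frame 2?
1

The blue pentagon moved from (15, 3) to (14, 3), a distance of √(1² + 0²) ≈ 1.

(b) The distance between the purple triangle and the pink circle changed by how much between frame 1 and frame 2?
-2

Distance in frame 1: 13. Distance in frame 2: 11.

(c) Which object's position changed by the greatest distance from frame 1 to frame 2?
the yellow pentagon

(moved 6; next 4)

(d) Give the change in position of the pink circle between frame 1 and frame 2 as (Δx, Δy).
(0, 2)

The pink circle was at (2, 2) in frame 1 and (2, 4) in frame 2.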